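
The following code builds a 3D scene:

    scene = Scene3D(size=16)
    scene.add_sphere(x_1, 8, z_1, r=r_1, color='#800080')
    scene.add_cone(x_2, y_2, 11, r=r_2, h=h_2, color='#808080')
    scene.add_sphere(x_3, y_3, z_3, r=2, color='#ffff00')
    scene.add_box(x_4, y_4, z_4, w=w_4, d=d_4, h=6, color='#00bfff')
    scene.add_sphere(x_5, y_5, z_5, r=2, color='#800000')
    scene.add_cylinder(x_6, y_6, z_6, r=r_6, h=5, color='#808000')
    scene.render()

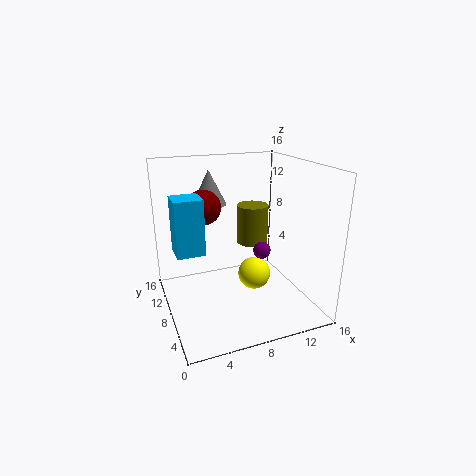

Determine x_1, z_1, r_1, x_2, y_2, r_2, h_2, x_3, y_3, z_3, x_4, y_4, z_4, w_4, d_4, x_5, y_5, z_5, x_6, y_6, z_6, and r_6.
x_1 = 11; z_1 = 6; r_1 = 1; x_2 = 6; y_2 = 12; r_2 = 2; h_2 = 4; x_3 = 11; y_3 = 10; z_3 = 2; x_4 = 1; y_4 = 7; z_4 = 7; w_4 = 3; d_4 = 3; x_5 = 5; y_5 = 11; z_5 = 11; x_6 = 12; y_6 = 13; z_6 = 5; r_6 = 2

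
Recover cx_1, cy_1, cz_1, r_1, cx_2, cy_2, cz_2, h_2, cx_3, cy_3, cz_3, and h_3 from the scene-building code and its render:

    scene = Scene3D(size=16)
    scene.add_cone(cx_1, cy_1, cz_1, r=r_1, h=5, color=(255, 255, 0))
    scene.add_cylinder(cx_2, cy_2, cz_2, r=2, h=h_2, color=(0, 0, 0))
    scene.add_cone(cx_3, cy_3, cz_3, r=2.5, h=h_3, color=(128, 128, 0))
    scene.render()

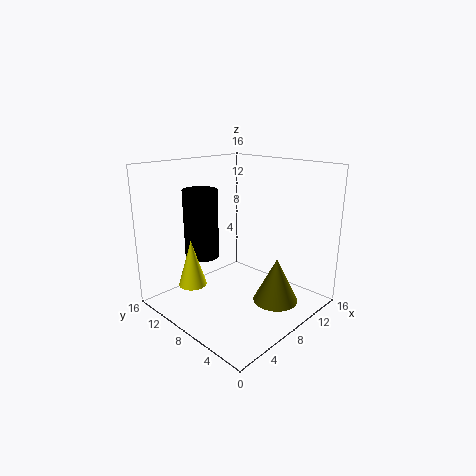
cx_1 = 3; cy_1 = 10; cz_1 = 3.5; r_1 = 1.5; cx_2 = 6.5; cy_2 = 12.5; cz_2 = 5; h_2 = 8; cx_3 = 10; cy_3 = 4; cz_3 = 1; h_3 = 5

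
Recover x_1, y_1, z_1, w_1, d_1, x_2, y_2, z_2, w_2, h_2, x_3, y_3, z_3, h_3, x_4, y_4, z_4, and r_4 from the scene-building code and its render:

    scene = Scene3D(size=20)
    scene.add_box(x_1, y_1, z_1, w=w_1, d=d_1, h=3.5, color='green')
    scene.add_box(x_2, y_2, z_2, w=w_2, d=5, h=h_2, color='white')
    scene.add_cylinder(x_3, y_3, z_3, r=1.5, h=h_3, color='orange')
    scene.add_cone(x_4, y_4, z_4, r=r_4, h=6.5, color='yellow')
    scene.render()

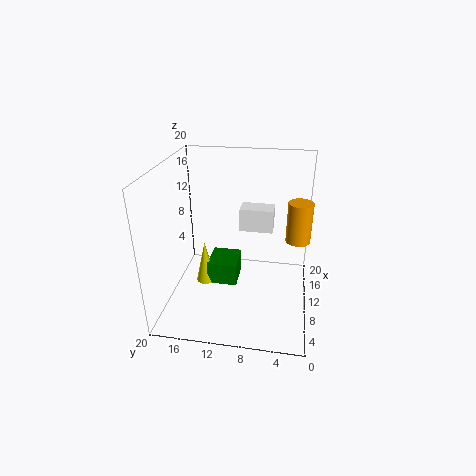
x_1 = 11
y_1 = 10.5
z_1 = 1
w_1 = 5
d_1 = 4.5
x_2 = 14
y_2 = 5.5
z_2 = 9
w_2 = 3
h_2 = 3.5
x_3 = 7
y_3 = 2
z_3 = 12
h_3 = 5
x_4 = 12
y_4 = 15.5
z_4 = 1
r_4 = 1.5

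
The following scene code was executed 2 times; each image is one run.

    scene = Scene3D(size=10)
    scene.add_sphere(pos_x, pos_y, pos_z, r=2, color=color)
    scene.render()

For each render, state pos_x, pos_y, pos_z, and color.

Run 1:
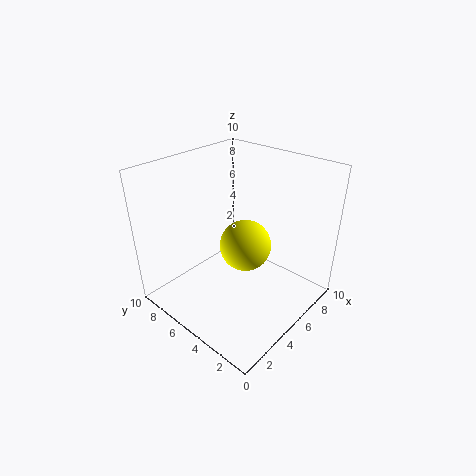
pos_x = 7; pos_y = 6; pos_z = 3; color = 'yellow'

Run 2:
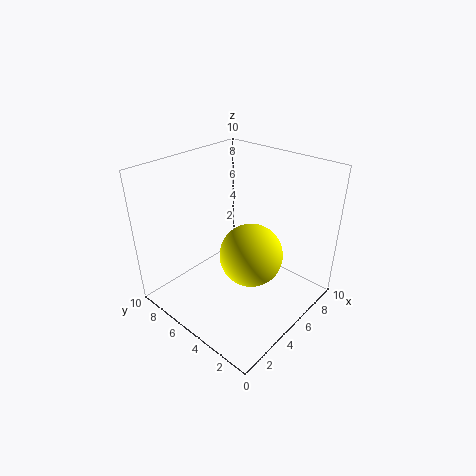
pos_x = 4; pos_y = 3; pos_z = 5; color = 'yellow'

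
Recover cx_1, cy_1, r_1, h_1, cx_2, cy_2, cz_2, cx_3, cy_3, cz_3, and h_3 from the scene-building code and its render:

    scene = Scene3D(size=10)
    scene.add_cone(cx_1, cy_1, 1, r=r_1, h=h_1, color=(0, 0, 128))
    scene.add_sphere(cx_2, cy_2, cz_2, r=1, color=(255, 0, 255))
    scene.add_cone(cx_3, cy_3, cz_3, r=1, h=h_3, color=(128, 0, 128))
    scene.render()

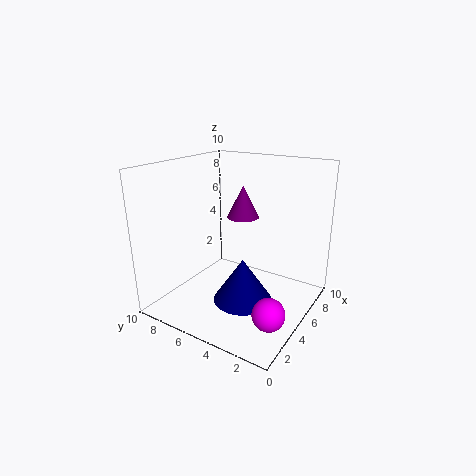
cx_1 = 4, cy_1 = 4, r_1 = 2, h_1 = 3, cx_2 = 2, cy_2 = 1, cz_2 = 2, cx_3 = 4, cy_3 = 4, cz_3 = 7, h_3 = 2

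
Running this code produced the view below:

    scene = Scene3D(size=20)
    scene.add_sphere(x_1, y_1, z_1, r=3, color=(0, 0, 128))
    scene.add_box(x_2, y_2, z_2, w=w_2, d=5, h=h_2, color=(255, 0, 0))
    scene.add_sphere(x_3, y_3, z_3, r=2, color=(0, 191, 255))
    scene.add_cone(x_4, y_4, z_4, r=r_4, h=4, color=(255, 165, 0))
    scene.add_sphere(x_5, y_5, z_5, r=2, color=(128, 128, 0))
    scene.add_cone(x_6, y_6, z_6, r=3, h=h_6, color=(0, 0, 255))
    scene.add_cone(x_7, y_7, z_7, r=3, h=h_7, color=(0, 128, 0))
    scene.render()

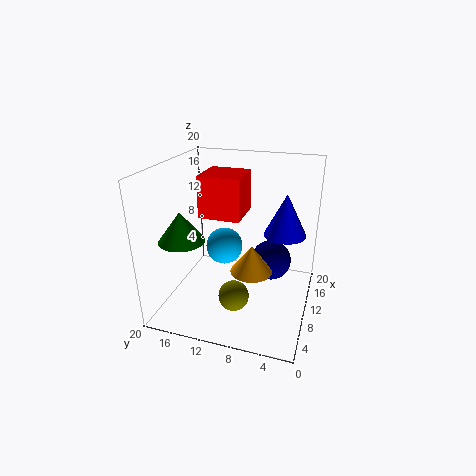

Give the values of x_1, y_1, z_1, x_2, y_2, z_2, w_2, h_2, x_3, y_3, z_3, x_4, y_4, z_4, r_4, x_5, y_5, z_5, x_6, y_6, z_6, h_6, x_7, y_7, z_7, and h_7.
x_1 = 14, y_1 = 6, z_1 = 5, x_2 = 4, y_2 = 8, z_2 = 15, w_2 = 5, h_2 = 5, x_3 = 2, y_3 = 9, z_3 = 13, x_4 = 10, y_4 = 8, z_4 = 5, r_4 = 3, x_5 = 5, y_5 = 9, z_5 = 4, x_6 = 13, y_6 = 4, z_6 = 10, h_6 = 6, x_7 = 5, y_7 = 16, z_7 = 11, h_7 = 4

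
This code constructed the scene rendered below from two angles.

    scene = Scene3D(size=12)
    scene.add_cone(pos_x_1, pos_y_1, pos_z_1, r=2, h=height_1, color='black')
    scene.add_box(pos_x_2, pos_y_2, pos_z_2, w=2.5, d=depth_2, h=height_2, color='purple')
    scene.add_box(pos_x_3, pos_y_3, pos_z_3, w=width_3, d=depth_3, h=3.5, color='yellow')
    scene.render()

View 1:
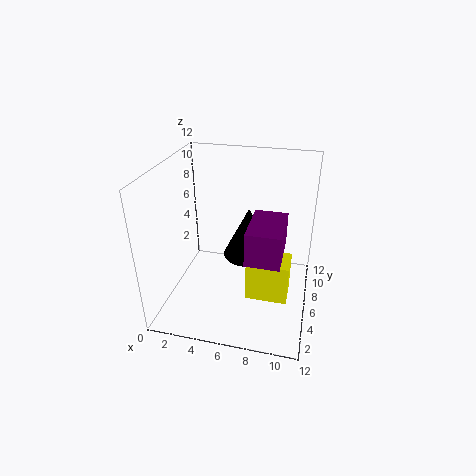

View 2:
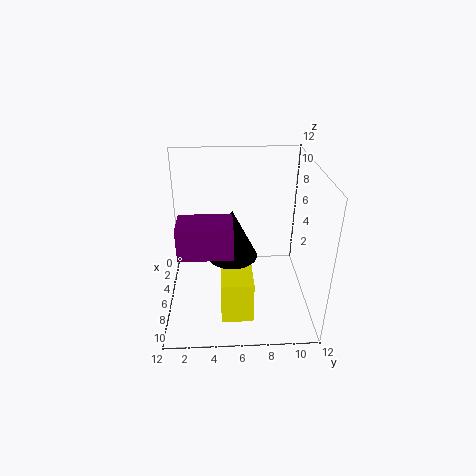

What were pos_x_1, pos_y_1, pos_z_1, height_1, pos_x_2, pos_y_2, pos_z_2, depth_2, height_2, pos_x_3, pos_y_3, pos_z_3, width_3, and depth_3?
pos_x_1 = 7; pos_y_1 = 5.5; pos_z_1 = 5; height_1 = 4; pos_x_2 = 7.5; pos_y_2 = 1.5; pos_z_2 = 6.5; depth_2 = 4; height_2 = 2.5; pos_x_3 = 7; pos_y_3 = 4.5; pos_z_3 = 1; width_3 = 3.5; depth_3 = 2.5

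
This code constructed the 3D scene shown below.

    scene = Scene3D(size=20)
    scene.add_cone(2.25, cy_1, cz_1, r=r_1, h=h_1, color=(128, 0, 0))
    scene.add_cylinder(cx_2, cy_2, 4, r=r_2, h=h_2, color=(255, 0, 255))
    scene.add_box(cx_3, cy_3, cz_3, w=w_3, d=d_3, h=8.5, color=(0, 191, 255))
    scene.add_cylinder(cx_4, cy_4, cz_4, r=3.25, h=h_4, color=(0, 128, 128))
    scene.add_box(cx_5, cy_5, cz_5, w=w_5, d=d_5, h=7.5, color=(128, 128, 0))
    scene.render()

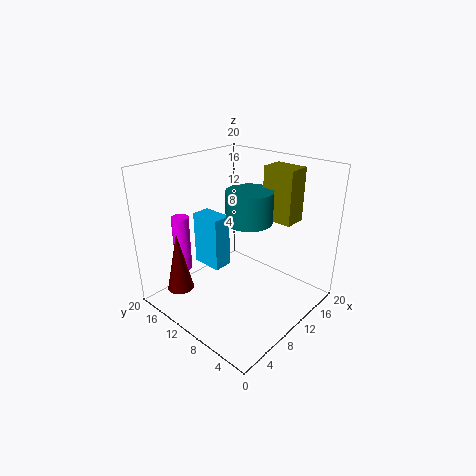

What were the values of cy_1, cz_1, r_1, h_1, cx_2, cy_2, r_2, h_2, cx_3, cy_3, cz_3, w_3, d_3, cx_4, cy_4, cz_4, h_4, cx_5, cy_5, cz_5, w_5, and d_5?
cy_1 = 13.5
cz_1 = 4.25
r_1 = 1.75
h_1 = 8
cx_2 = 6
cy_2 = 17.5
r_2 = 1.25
h_2 = 8.25
cx_3 = 10.5
cy_3 = 15
cz_3 = 2.25
w_3 = 3
d_3 = 5
cx_4 = 11.75
cy_4 = 9.5
cz_4 = 12
h_4 = 4.5
cx_5 = 14
cy_5 = 4.5
cz_5 = 12
w_5 = 3.25
d_5 = 4.5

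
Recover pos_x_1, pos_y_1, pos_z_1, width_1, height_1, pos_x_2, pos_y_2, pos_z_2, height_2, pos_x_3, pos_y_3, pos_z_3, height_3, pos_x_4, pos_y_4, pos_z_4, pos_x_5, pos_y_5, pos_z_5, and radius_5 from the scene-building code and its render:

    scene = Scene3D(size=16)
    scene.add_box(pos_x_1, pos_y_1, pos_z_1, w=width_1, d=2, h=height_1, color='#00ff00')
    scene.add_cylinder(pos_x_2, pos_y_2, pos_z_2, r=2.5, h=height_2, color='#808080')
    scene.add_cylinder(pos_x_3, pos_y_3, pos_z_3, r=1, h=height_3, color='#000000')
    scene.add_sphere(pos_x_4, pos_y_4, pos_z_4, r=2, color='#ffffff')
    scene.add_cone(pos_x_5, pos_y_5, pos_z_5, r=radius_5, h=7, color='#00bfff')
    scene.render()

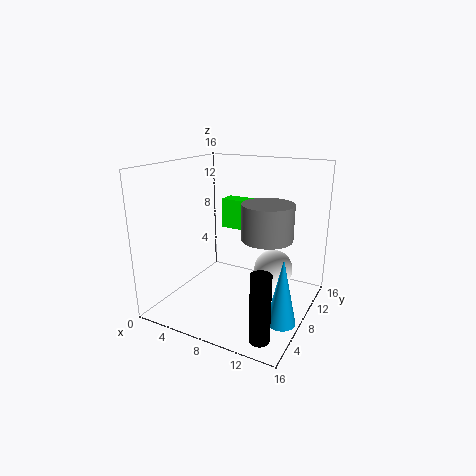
pos_x_1 = 4.5, pos_y_1 = 10.5, pos_z_1 = 8, width_1 = 5.5, height_1 = 3.5, pos_x_2 = 12.5, pos_y_2 = 5.5, pos_z_2 = 9.5, height_2 = 3.5, pos_x_3 = 13.5, pos_y_3 = 2, pos_z_3 = 0.5, height_3 = 7, pos_x_4 = 12.5, pos_y_4 = 7.5, pos_z_4 = 5.5, pos_x_5 = 14.5, pos_y_5 = 5, pos_z_5 = 1, radius_5 = 1.5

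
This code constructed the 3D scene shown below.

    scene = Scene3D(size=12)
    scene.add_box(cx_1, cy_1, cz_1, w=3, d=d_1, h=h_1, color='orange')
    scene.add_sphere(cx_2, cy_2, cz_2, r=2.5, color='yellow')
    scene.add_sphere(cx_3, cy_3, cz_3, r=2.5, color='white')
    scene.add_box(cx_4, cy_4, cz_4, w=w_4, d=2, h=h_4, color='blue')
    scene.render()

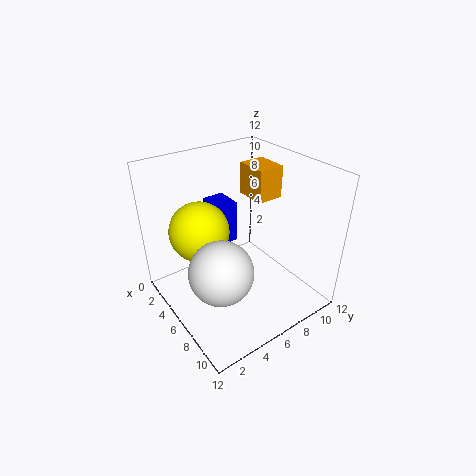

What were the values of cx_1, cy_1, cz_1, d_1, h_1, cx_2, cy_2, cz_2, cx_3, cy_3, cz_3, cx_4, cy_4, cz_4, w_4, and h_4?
cx_1 = 1.5
cy_1 = 9.5
cz_1 = 7.5
d_1 = 2.5
h_1 = 3
cx_2 = 4
cy_2 = 3.5
cz_2 = 6.5
cx_3 = 8
cy_3 = 3
cz_3 = 5
cx_4 = 0.5
cy_4 = 6
cz_4 = 3.5
w_4 = 2.5
h_4 = 4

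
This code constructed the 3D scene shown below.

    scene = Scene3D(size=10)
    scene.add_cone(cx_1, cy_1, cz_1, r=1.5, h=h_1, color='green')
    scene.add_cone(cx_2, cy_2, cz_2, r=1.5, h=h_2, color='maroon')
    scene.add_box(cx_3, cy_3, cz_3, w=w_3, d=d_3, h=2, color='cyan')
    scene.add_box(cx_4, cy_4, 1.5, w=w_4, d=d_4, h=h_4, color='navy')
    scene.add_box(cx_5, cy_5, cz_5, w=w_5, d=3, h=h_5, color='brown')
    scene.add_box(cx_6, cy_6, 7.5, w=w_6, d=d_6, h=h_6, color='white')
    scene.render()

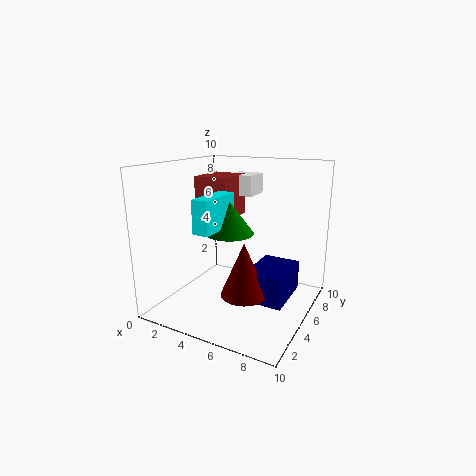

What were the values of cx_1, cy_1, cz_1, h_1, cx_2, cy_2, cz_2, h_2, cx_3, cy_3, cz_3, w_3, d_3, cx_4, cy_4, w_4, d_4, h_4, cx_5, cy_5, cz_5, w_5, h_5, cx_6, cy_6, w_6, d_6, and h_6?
cx_1 = 5.5, cy_1 = 3, cz_1 = 6, h_1 = 2, cx_2 = 6.5, cy_2 = 3, cz_2 = 2, h_2 = 3.5, cx_3 = 4.5, cy_3 = 0.5, cz_3 = 6.5, w_3 = 1, d_3 = 3, cx_4 = 6.5, cy_4 = 3, w_4 = 2.5, d_4 = 3.5, h_4 = 2, cx_5 = 1.5, cy_5 = 5, cz_5 = 6, w_5 = 2.5, h_5 = 3, cx_6 = 3, cy_6 = 7, w_6 = 2, d_6 = 2, h_6 = 1.5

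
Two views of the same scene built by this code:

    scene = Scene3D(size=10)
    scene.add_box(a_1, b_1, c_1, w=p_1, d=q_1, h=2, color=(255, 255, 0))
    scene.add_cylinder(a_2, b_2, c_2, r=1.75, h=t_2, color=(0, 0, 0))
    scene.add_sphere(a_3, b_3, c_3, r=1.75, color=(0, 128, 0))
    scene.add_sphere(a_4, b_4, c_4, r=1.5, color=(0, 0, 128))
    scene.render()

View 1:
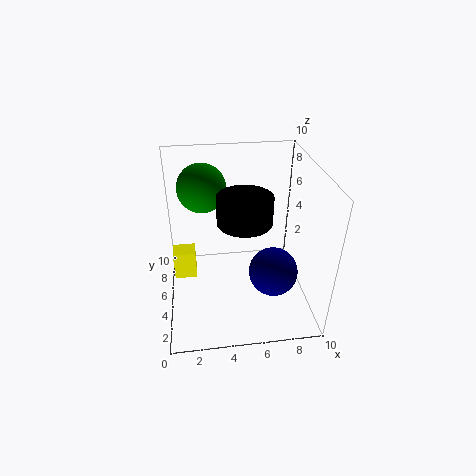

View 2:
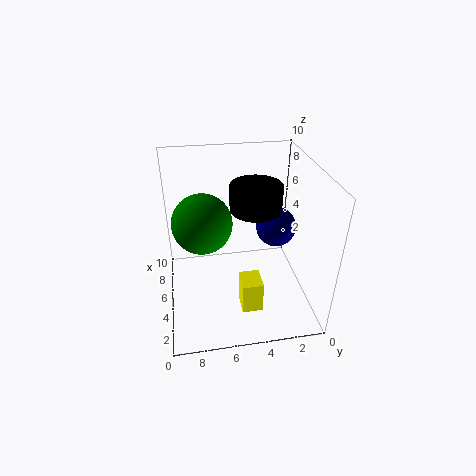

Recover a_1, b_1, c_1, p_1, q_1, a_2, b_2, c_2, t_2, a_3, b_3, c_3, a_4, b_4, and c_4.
a_1 = 0.5, b_1 = 4.25, c_1 = 2.5, p_1 = 1.5, q_1 = 1.25, a_2 = 5.25, b_2 = 3.75, c_2 = 7, t_2 = 1.75, a_3 = 2.75, b_3 = 7.5, c_3 = 7.75, a_4 = 6.75, b_4 = 1.75, c_4 = 4.5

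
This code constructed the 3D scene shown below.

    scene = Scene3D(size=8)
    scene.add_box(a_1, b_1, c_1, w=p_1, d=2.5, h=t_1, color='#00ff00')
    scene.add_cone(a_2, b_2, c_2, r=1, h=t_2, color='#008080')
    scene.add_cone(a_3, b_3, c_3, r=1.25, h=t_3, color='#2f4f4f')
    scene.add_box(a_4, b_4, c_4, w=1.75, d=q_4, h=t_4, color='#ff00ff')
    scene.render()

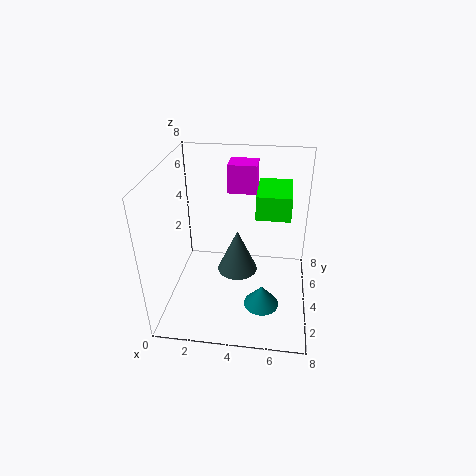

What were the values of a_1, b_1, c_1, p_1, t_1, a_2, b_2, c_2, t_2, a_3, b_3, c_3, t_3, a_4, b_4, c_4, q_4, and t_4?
a_1 = 5, b_1 = 3, c_1 = 5.75, p_1 = 1.75, t_1 = 1.25, a_2 = 5.5, b_2 = 3, c_2 = 0.25, t_2 = 1.25, a_3 = 3.75, b_3 = 5.5, c_3 = 0.75, t_3 = 2.75, a_4 = 3, b_4 = 6.5, c_4 = 5.5, q_4 = 1.5, t_4 = 1.75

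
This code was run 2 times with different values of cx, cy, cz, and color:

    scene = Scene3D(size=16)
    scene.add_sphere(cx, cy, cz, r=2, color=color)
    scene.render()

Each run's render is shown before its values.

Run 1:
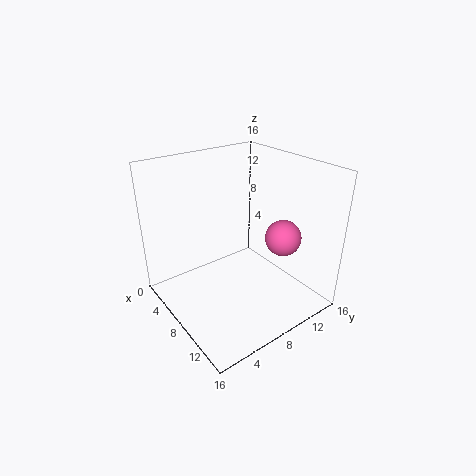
cx = 11, cy = 12, cz = 8, color = 'hotpink'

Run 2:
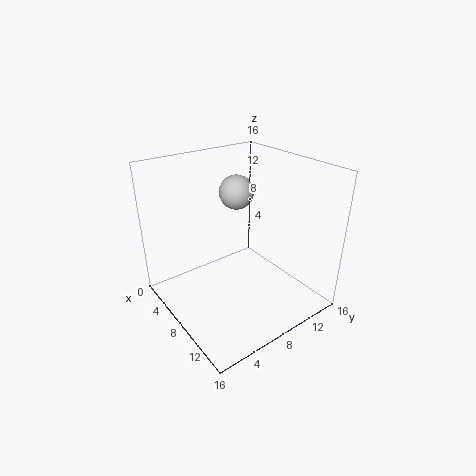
cx = 5, cy = 10, cz = 12, color = 'lightgray'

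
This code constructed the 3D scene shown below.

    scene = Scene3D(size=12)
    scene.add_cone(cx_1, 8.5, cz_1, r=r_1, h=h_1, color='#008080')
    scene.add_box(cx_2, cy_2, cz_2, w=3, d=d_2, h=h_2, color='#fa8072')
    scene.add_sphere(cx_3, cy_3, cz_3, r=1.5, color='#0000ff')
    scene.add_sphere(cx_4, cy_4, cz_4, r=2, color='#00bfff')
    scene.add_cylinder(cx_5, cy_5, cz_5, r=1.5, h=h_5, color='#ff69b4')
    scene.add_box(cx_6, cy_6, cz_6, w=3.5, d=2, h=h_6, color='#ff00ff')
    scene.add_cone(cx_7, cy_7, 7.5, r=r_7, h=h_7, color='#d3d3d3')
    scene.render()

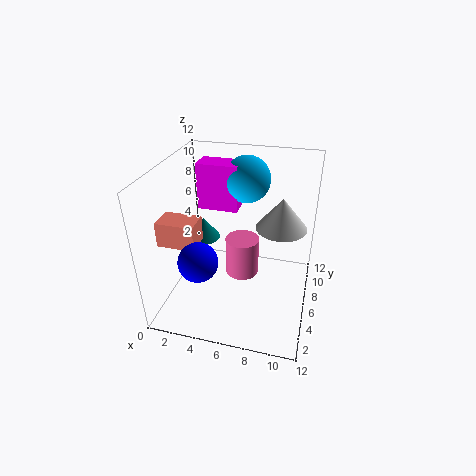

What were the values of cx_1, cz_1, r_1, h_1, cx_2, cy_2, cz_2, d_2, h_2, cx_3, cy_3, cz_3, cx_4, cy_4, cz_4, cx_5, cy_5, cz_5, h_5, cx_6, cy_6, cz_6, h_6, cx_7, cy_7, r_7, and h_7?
cx_1 = 2, cz_1 = 4, r_1 = 1.5, h_1 = 2, cx_2 = 0.5, cy_2 = 2.5, cz_2 = 6.5, d_2 = 2, h_2 = 2, cx_3 = 4, cy_3 = 2, cz_3 = 6, cx_4 = 6, cy_4 = 9, cz_4 = 10, cx_5 = 6, cy_5 = 7.5, cz_5 = 1.5, h_5 = 3.5, cx_6 = 2, cy_6 = 7.5, cz_6 = 7.5, h_6 = 4, cx_7 = 9.5, cy_7 = 6, r_7 = 2, h_7 = 2.5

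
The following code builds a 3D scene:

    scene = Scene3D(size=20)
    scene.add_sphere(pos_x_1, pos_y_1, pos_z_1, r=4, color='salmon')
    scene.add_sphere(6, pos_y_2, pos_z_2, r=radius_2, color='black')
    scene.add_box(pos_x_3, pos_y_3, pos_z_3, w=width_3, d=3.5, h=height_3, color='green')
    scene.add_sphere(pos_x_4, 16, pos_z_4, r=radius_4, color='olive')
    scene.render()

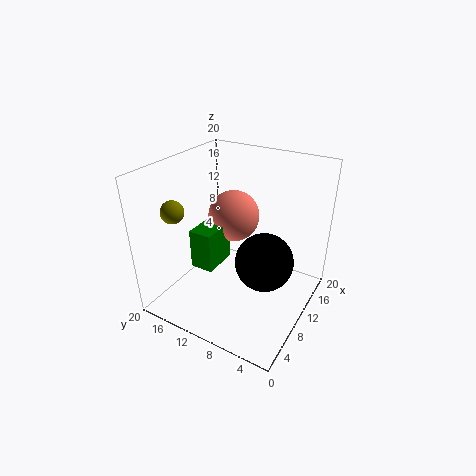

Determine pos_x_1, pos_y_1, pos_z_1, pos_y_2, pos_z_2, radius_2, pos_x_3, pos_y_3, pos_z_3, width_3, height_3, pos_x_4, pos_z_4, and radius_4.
pos_x_1 = 15.5, pos_y_1 = 14, pos_z_1 = 10, pos_y_2 = 4, pos_z_2 = 10.5, radius_2 = 3.5, pos_x_3 = 8, pos_y_3 = 13.5, pos_z_3 = 4, width_3 = 5.5, height_3 = 6, pos_x_4 = 4, pos_z_4 = 15, radius_4 = 1.5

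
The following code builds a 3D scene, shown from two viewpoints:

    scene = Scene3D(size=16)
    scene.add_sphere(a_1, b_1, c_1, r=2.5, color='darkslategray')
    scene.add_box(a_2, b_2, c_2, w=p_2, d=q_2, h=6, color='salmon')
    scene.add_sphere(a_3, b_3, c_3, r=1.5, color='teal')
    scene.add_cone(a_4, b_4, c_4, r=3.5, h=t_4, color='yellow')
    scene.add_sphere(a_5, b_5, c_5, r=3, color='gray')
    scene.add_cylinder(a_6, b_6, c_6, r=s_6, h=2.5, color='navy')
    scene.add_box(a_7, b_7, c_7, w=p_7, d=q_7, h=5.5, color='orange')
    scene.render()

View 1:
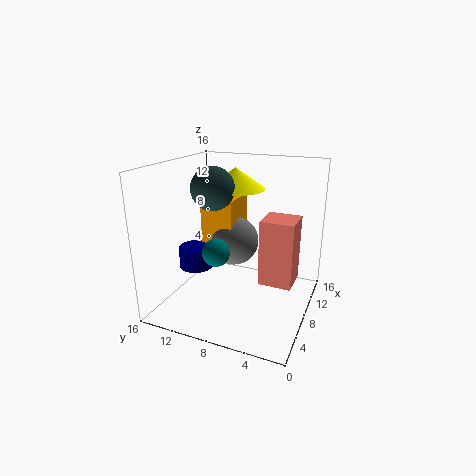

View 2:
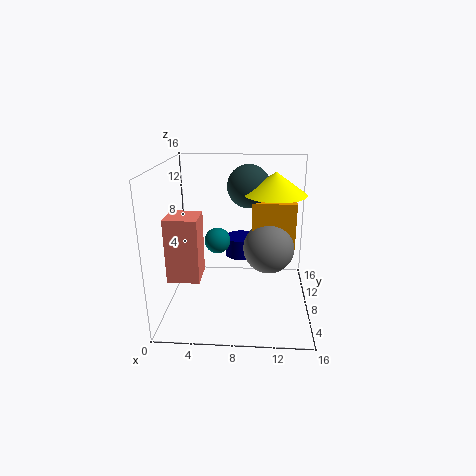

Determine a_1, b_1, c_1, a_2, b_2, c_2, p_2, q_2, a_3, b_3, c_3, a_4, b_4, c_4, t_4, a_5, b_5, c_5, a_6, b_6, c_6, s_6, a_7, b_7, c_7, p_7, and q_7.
a_1 = 9, b_1 = 11.5, c_1 = 13, a_2 = 2, b_2 = 0.5, c_2 = 6.5, p_2 = 3, q_2 = 3, a_3 = 5.5, b_3 = 9.5, c_3 = 7, a_4 = 12, b_4 = 10, c_4 = 12.5, t_4 = 2.5, a_5 = 11.5, b_5 = 10, c_5 = 6, a_6 = 8, b_6 = 13.5, c_6 = 3.5, s_6 = 2, a_7 = 9.5, b_7 = 9.5, c_7 = 6, p_7 = 5, q_7 = 4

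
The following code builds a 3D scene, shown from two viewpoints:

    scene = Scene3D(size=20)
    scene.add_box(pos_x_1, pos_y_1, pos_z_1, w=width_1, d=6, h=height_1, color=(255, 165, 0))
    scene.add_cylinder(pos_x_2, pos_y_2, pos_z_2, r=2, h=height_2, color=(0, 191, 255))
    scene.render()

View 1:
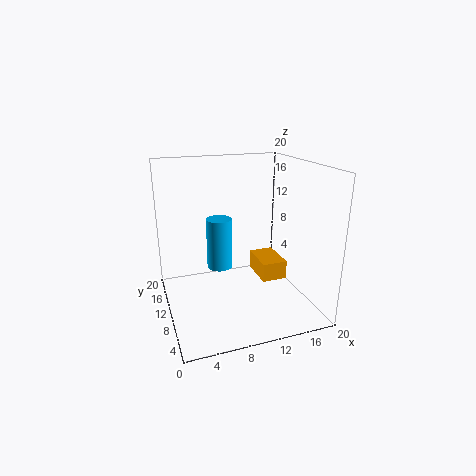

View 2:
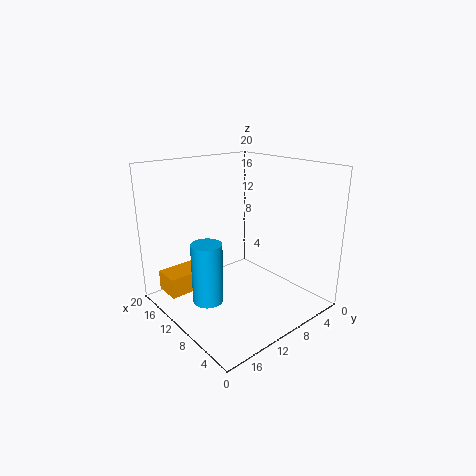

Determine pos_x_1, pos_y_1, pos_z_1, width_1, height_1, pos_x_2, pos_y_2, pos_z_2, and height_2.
pos_x_1 = 15, pos_y_1 = 12, pos_z_1 = 1, width_1 = 4, height_1 = 3, pos_x_2 = 9, pos_y_2 = 16, pos_z_2 = 3, height_2 = 8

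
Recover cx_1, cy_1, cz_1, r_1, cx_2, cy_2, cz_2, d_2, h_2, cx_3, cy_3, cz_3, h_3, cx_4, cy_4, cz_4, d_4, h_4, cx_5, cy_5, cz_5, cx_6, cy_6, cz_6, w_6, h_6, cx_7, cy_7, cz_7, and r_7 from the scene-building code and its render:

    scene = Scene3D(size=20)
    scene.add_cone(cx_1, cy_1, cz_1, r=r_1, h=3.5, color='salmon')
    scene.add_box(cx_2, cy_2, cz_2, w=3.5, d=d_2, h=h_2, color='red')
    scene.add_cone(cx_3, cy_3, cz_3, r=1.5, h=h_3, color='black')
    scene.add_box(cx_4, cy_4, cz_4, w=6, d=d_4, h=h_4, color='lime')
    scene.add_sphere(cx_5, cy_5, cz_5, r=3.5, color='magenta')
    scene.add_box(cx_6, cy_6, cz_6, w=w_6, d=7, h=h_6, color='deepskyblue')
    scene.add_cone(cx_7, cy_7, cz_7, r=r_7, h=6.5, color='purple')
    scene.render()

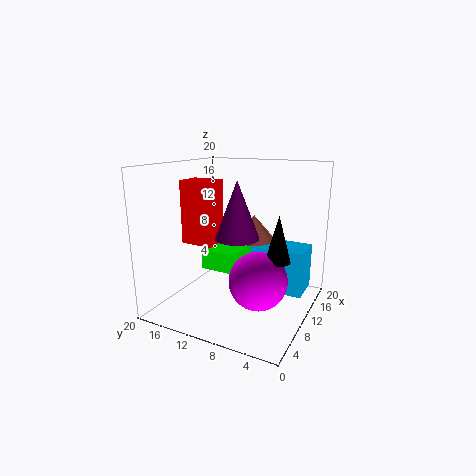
cx_1 = 12, cy_1 = 8.5, cz_1 = 9.5, r_1 = 3, cx_2 = 6, cy_2 = 12, cz_2 = 9.5, d_2 = 4.5, h_2 = 8.5, cx_3 = 5.5, cy_3 = 2.5, cz_3 = 9.5, h_3 = 5.5, cx_4 = 10.5, cy_4 = 11, cz_4 = 4, d_4 = 5.5, h_4 = 3, cx_5 = 4.5, cy_5 = 4.5, cz_5 = 7, cx_6 = 9, cy_6 = 0.5, cz_6 = 3.5, w_6 = 4.5, h_6 = 6, cx_7 = 3, cy_7 = 6.5, cz_7 = 12.5, r_7 = 2.5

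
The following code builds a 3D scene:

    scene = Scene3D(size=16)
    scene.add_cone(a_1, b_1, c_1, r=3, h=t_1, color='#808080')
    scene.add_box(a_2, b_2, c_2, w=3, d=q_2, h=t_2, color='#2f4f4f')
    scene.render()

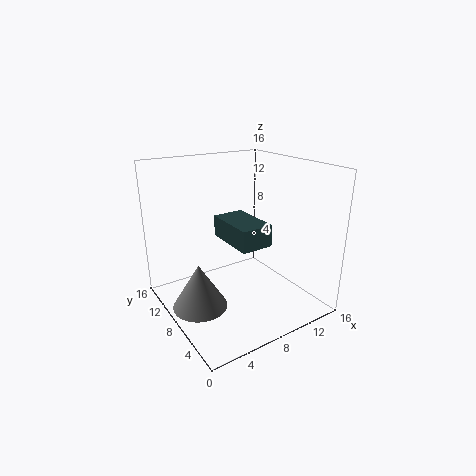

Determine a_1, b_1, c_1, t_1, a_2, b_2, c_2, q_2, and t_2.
a_1 = 3; b_1 = 8; c_1 = 1; t_1 = 5; a_2 = 4; b_2 = 1; c_2 = 10; q_2 = 5; t_2 = 2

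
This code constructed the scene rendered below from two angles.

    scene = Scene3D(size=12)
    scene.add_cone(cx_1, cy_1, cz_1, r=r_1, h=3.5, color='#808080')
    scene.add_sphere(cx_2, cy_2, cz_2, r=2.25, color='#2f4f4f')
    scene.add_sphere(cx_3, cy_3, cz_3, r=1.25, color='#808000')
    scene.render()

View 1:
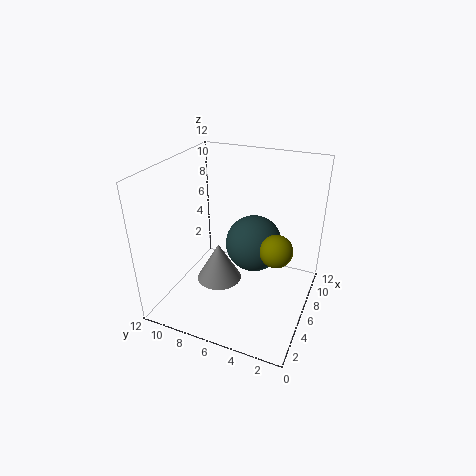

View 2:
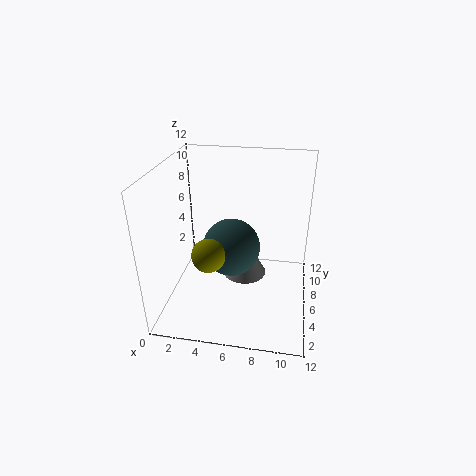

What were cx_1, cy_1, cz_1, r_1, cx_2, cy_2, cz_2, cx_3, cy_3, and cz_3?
cx_1 = 6.25; cy_1 = 8; cz_1 = 1.25; r_1 = 2; cx_2 = 5.75; cy_2 = 4.5; cz_2 = 6; cx_3 = 4.5; cy_3 = 2.25; cz_3 = 6.5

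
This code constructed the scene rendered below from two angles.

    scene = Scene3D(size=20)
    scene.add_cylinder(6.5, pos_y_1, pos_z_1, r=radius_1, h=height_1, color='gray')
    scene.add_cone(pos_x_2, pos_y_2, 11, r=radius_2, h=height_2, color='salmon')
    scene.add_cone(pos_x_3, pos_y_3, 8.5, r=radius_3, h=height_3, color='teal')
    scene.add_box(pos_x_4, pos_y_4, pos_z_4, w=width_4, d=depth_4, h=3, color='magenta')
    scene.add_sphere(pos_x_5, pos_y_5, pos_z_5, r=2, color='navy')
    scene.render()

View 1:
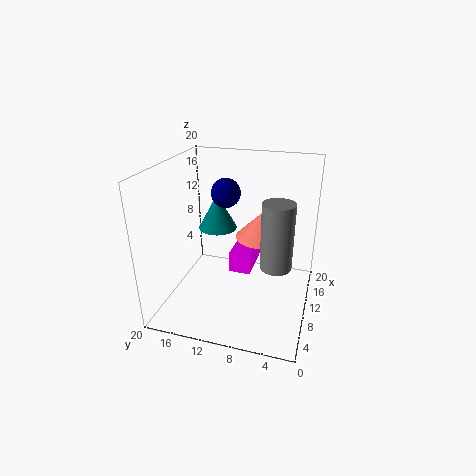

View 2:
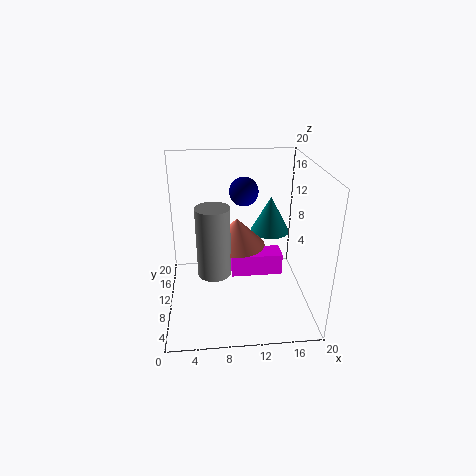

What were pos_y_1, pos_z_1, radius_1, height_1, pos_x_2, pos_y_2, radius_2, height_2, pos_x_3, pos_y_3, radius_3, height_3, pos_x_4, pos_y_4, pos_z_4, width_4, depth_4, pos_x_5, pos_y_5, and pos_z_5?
pos_y_1 = 4
pos_z_1 = 8.5
radius_1 = 2
height_1 = 8.5
pos_x_2 = 9.5
pos_y_2 = 6.5
radius_2 = 3.5
height_2 = 3.5
pos_x_3 = 15.5
pos_y_3 = 15
radius_3 = 3
height_3 = 5.5
pos_x_4 = 9
pos_y_4 = 8
pos_z_4 = 5
width_4 = 7
depth_4 = 3
pos_x_5 = 11
pos_y_5 = 12
pos_z_5 = 16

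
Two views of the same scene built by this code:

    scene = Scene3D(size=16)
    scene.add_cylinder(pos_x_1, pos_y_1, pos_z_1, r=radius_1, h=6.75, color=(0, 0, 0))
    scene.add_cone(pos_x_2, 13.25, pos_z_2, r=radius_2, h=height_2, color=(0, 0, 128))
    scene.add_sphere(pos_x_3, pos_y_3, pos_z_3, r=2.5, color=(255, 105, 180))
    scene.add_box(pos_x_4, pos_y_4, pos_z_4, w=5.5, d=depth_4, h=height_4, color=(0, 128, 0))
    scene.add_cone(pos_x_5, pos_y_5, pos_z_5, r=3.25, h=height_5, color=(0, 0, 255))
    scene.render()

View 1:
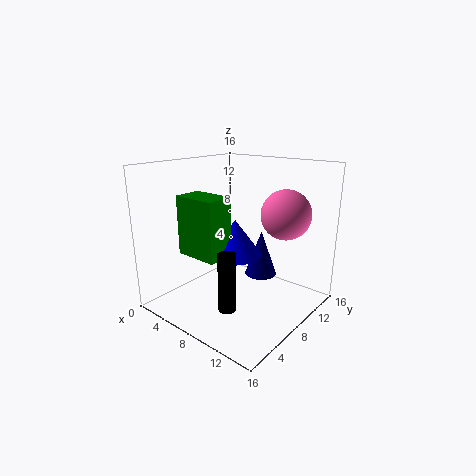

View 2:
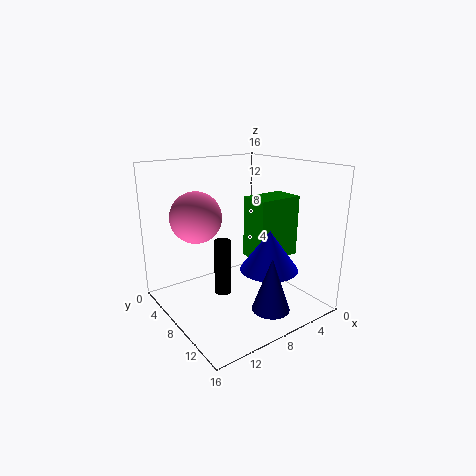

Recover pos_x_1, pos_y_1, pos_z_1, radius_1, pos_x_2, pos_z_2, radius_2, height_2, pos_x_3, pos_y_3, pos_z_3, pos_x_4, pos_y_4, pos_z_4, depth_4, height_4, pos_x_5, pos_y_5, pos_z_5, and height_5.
pos_x_1 = 8.5, pos_y_1 = 5.5, pos_z_1 = 0.25, radius_1 = 1, pos_x_2 = 7.5, pos_z_2 = 1.5, radius_2 = 2, height_2 = 5.75, pos_x_3 = 13.5, pos_y_3 = 8.75, pos_z_3 = 11.5, pos_x_4 = 0.25, pos_y_4 = 6, pos_z_4 = 4.75, depth_4 = 3.5, height_4 = 7.25, pos_x_5 = 5.5, pos_y_5 = 10.5, pos_z_5 = 4.5, height_5 = 4.5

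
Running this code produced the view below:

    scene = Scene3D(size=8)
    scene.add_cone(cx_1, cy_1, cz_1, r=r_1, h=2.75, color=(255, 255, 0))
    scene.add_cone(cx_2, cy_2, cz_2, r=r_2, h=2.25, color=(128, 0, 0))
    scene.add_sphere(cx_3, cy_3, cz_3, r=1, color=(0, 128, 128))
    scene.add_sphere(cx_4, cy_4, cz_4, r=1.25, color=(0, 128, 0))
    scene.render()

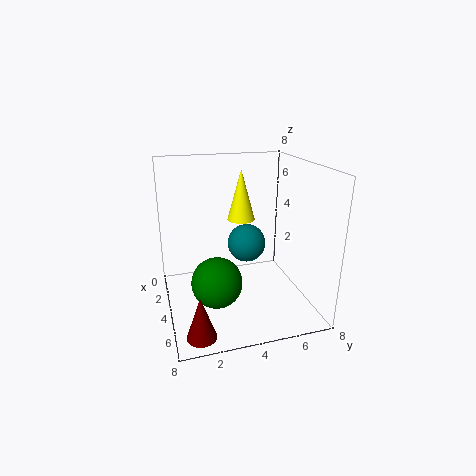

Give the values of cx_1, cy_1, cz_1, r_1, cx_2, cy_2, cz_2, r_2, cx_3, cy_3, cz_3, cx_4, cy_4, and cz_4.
cx_1 = 3.75
cy_1 = 4.25
cz_1 = 5
r_1 = 0.75
cx_2 = 7
cy_2 = 1.25
cz_2 = 0.25
r_2 = 0.75
cx_3 = 4.75
cy_3 = 4.25
cz_3 = 4
cx_4 = 6.25
cy_4 = 2.25
cz_4 = 2.75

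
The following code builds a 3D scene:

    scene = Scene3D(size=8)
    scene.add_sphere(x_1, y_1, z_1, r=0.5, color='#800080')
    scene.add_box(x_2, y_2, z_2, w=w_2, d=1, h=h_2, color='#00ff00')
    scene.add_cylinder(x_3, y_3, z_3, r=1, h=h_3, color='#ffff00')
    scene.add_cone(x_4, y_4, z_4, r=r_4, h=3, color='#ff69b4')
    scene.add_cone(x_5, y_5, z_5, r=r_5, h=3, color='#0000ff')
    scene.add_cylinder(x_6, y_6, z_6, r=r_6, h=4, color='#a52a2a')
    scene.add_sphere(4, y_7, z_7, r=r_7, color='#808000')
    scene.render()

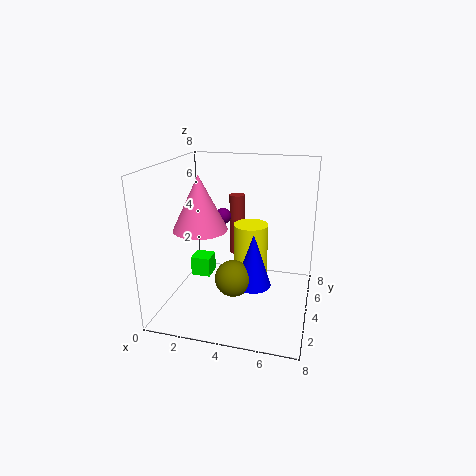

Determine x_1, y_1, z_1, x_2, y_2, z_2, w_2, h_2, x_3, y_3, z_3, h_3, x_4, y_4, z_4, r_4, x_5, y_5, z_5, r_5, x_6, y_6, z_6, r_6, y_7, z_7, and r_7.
x_1 = 2.5
y_1 = 6
z_1 = 4.5
x_2 = 2
y_2 = 2
z_2 = 2.5
w_2 = 1
h_2 = 1
x_3 = 4.5
y_3 = 5
z_3 = 0.5
h_3 = 4
x_4 = 2
y_4 = 3.5
z_4 = 4.5
r_4 = 1.5
x_5 = 5
y_5 = 3.5
z_5 = 1.5
r_5 = 1
x_6 = 3
y_6 = 7.5
z_6 = 1.5
r_6 = 0.5
y_7 = 3
z_7 = 2
r_7 = 1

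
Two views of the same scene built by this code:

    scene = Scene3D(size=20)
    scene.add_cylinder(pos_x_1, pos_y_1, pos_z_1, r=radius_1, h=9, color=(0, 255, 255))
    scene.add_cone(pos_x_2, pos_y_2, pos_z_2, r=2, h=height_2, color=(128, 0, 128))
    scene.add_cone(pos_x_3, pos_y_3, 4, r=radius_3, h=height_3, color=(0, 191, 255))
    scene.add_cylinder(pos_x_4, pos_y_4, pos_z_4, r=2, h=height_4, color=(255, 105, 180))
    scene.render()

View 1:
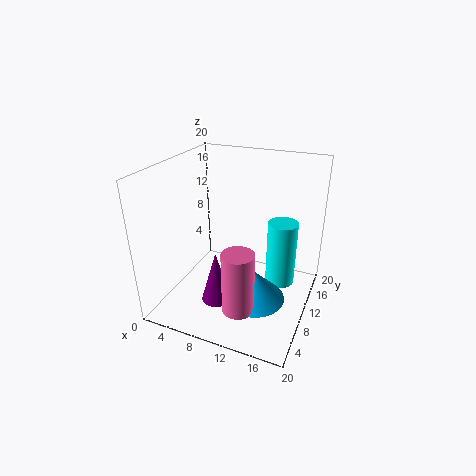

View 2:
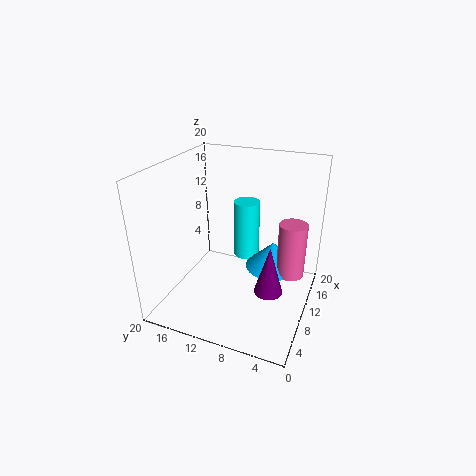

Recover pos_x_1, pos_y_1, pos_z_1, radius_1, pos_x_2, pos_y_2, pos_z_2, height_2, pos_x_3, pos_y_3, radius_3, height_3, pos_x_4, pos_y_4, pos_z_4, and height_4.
pos_x_1 = 16
pos_y_1 = 11
pos_z_1 = 4
radius_1 = 2
pos_x_2 = 9
pos_y_2 = 5
pos_z_2 = 3
height_2 = 7
pos_x_3 = 14
pos_y_3 = 6
radius_3 = 4
height_3 = 4
pos_x_4 = 13
pos_y_4 = 3
pos_z_4 = 4
height_4 = 8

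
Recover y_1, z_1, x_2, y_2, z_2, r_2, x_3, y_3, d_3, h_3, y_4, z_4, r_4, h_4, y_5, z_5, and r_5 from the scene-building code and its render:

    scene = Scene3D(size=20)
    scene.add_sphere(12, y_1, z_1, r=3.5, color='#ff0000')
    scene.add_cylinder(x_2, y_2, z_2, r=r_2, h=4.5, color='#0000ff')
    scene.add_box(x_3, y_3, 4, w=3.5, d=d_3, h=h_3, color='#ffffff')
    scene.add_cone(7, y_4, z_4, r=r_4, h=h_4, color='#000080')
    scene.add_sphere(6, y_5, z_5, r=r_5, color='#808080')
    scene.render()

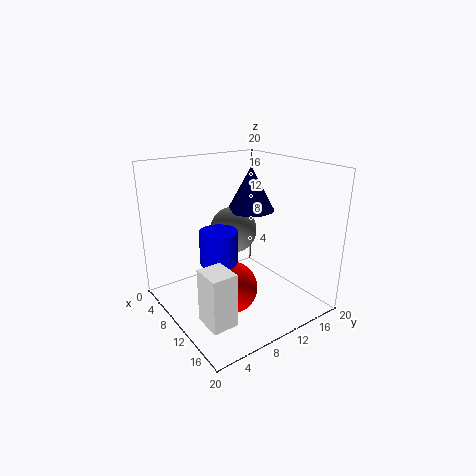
y_1 = 7.5, z_1 = 4, x_2 = 10.5, y_2 = 6.5, z_2 = 7.5, r_2 = 2.5, x_3 = 15.5, y_3 = 0.5, d_3 = 3, h_3 = 6.5, y_4 = 14.5, z_4 = 12.5, r_4 = 3.5, h_4 = 6.5, y_5 = 12, z_5 = 9.5, r_5 = 3.5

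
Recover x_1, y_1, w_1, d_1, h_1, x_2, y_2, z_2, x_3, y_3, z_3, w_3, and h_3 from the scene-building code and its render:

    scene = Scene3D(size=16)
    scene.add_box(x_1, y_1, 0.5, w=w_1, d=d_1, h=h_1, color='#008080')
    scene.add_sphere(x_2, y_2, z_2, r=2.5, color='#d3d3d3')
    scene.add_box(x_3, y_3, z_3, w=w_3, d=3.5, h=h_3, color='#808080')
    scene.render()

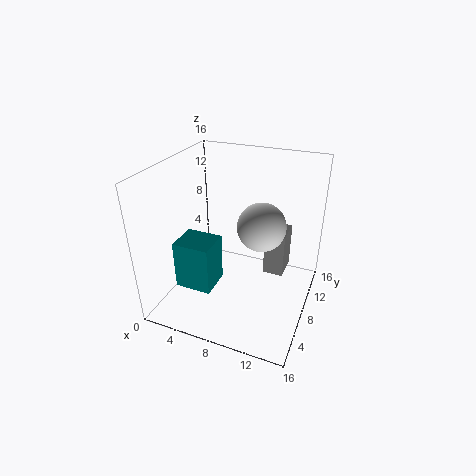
x_1 = 0.5, y_1 = 6, w_1 = 4.5, d_1 = 4, h_1 = 6, x_2 = 11, y_2 = 7, z_2 = 10.5, x_3 = 10, y_3 = 11.5, z_3 = 1.5, w_3 = 2.5, h_3 = 5.5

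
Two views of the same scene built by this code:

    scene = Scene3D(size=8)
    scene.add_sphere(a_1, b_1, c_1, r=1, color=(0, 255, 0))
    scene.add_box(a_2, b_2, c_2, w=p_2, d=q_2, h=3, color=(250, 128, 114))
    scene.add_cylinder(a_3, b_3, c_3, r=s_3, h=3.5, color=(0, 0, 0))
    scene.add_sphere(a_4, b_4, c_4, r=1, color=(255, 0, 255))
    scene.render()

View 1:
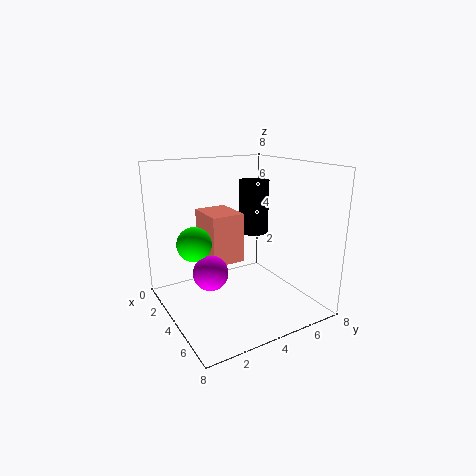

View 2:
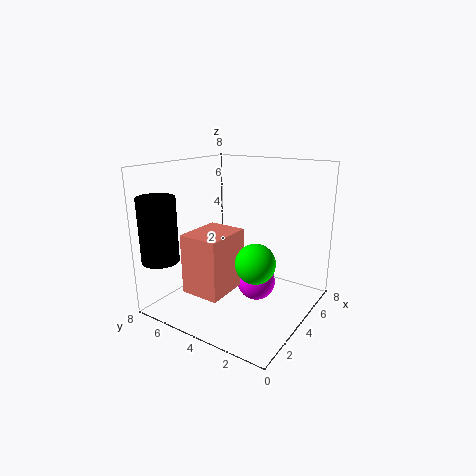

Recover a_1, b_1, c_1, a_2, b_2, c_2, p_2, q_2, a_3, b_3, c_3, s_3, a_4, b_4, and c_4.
a_1 = 2.5, b_1 = 2, c_1 = 3.5, a_2 = 0.5, b_2 = 3, c_2 = 2, p_2 = 2.5, q_2 = 2, a_3 = 1, b_3 = 7, c_3 = 3, s_3 = 1, a_4 = 3.5, b_4 = 2.5, c_4 = 2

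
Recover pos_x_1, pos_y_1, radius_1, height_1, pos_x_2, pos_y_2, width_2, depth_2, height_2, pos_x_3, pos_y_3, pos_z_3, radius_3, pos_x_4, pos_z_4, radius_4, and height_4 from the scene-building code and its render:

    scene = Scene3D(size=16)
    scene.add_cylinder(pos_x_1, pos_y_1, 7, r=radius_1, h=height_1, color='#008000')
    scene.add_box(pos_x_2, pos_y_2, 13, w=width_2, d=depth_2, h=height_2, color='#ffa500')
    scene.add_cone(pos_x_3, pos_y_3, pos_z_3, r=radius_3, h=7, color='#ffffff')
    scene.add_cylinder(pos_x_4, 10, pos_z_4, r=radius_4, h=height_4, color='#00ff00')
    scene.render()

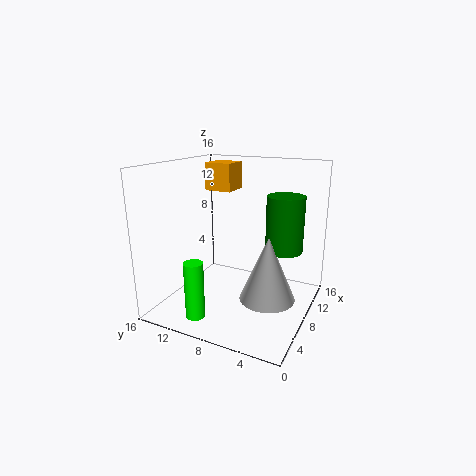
pos_x_1 = 9
pos_y_1 = 3
radius_1 = 2
height_1 = 6
pos_x_2 = 8
pos_y_2 = 9
width_2 = 3
depth_2 = 3
height_2 = 3
pos_x_3 = 7
pos_y_3 = 4
pos_z_3 = 2
radius_3 = 3
pos_x_4 = 2
pos_z_4 = 1
radius_4 = 1
height_4 = 6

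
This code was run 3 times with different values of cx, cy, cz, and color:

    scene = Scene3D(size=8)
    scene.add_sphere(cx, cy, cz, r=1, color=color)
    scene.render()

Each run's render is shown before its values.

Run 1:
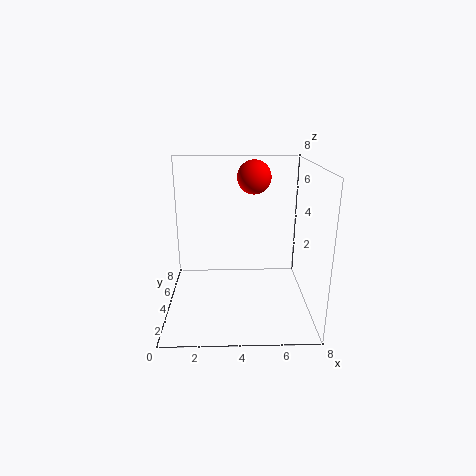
cx = 5; cy = 6; cz = 7; color = 'red'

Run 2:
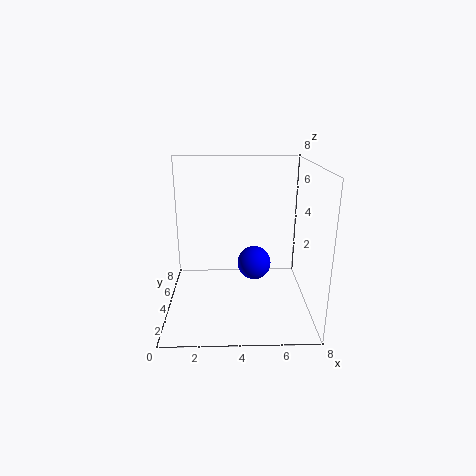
cx = 5; cy = 5; cz = 2; color = 'blue'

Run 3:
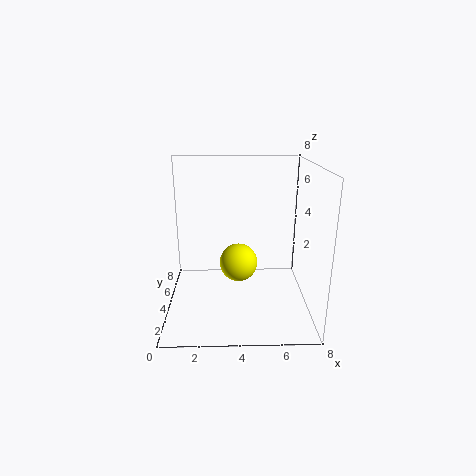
cx = 4; cy = 3; cz = 3; color = 'yellow'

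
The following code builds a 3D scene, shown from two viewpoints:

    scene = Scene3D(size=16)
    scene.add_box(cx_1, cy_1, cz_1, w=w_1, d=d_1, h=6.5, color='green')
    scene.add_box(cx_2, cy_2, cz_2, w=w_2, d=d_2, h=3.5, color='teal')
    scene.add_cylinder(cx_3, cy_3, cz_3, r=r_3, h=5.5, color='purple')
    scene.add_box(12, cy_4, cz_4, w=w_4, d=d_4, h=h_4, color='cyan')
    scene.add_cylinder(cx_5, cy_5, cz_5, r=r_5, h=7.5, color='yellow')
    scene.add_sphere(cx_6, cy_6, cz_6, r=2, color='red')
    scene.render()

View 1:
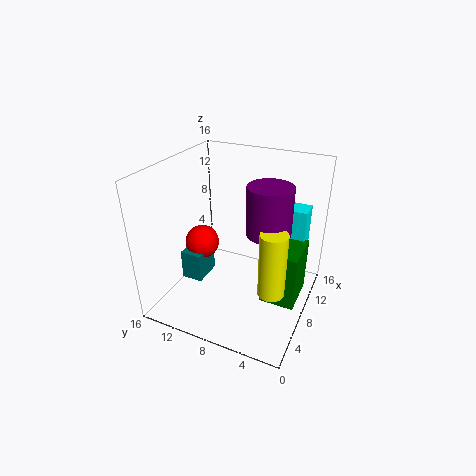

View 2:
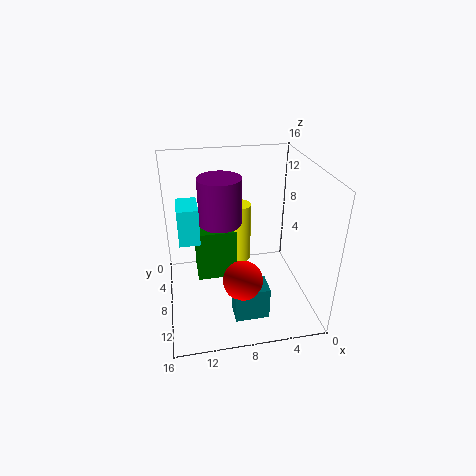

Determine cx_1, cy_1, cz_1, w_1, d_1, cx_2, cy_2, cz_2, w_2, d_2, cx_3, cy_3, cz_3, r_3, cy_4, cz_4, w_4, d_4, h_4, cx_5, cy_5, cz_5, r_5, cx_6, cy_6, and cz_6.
cx_1 = 7.5
cy_1 = 1
cz_1 = 0.5
w_1 = 5
d_1 = 4
cx_2 = 6
cy_2 = 12
cz_2 = 2
w_2 = 3.5
d_2 = 2.5
cx_3 = 9.5
cy_3 = 5
cz_3 = 8.5
r_3 = 2.5
cy_4 = 1.5
cz_4 = 6
w_4 = 2.5
d_4 = 4
h_4 = 4.5
cx_5 = 7
cy_5 = 3.5
cz_5 = 2.5
r_5 = 1.5
cx_6 = 8.5
cy_6 = 13
cz_6 = 6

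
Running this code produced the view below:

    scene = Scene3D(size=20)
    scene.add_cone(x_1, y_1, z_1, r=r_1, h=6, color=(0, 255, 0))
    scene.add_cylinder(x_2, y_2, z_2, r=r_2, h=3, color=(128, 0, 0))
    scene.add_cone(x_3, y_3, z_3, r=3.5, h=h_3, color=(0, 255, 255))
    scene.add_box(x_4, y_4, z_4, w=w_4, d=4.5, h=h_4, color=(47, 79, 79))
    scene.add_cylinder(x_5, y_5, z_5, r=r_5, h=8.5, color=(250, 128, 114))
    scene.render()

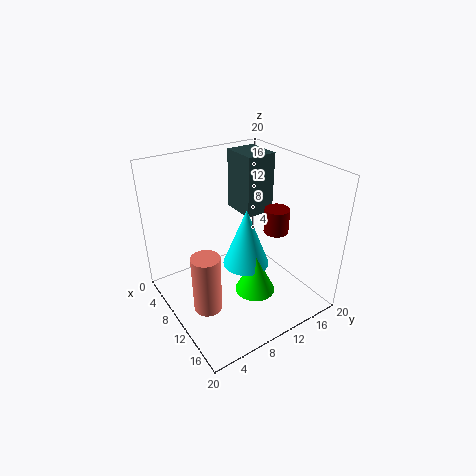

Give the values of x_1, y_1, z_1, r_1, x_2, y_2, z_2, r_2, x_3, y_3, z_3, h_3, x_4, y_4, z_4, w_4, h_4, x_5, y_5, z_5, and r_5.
x_1 = 11, y_1 = 12.5, z_1 = 0.5, r_1 = 3, x_2 = 16, y_2 = 11.5, z_2 = 13.5, r_2 = 1.5, x_3 = 8.5, y_3 = 12.5, z_3 = 4, h_3 = 9, x_4 = 2, y_4 = 13.5, z_4 = 11, w_4 = 5.5, h_4 = 9, x_5 = 10.5, y_5 = 4.5, z_5 = 0.5, r_5 = 2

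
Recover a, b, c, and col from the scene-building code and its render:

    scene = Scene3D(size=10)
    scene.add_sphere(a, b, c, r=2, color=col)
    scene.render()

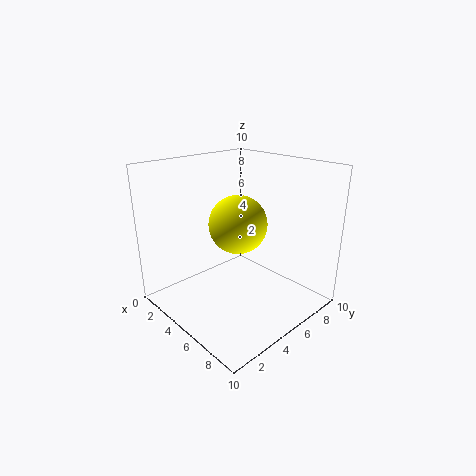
a = 5, b = 5, c = 6, col = 'yellow'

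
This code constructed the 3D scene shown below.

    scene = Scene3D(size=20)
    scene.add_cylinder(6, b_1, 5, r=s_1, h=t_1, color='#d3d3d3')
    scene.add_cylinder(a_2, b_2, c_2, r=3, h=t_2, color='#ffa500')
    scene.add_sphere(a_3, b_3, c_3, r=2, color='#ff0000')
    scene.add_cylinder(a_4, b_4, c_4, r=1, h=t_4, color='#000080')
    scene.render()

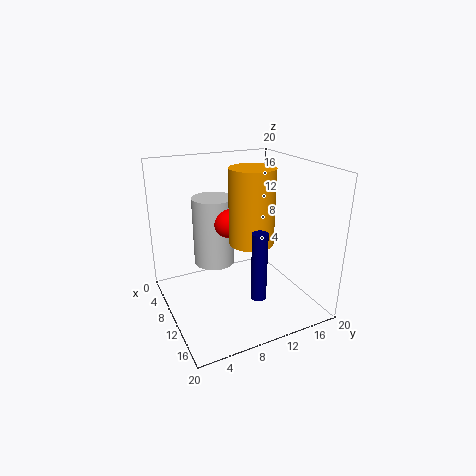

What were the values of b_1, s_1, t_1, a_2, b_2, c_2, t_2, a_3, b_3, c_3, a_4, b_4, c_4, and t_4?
b_1 = 8, s_1 = 3, t_1 = 10, a_2 = 12, b_2 = 11, c_2 = 10, t_2 = 10, a_3 = 9, b_3 = 9, c_3 = 12, a_4 = 16, b_4 = 10, c_4 = 4, t_4 = 9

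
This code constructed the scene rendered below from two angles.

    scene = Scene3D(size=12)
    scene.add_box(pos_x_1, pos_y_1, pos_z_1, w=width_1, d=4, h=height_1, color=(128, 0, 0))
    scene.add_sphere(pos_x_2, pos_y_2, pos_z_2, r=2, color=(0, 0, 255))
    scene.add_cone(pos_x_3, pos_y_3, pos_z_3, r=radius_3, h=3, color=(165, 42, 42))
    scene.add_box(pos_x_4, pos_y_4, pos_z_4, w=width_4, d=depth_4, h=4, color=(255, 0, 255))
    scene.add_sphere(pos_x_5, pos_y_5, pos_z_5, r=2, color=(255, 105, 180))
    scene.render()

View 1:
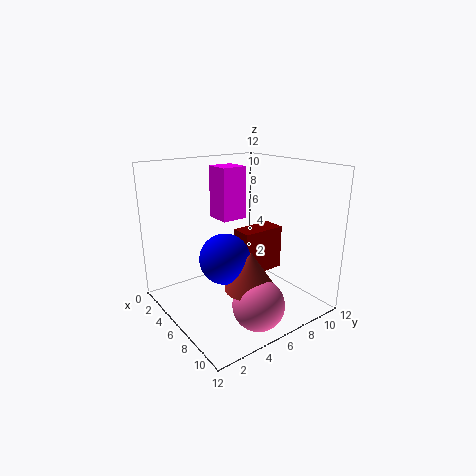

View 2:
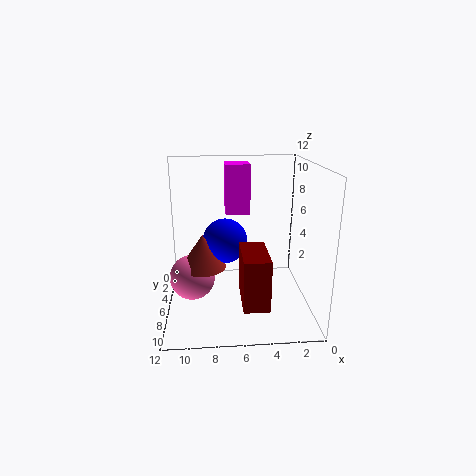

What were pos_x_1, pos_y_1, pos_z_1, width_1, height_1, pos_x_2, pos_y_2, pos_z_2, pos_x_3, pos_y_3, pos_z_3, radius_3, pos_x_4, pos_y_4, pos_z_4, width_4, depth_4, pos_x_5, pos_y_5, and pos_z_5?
pos_x_1 = 4, pos_y_1 = 7, pos_z_1 = 2, width_1 = 2, height_1 = 4, pos_x_2 = 7, pos_y_2 = 4, pos_z_2 = 5, pos_x_3 = 9, pos_y_3 = 5, pos_z_3 = 3, radius_3 = 2, pos_x_4 = 5, pos_y_4 = 4, pos_z_4 = 8, width_4 = 2, depth_4 = 2, pos_x_5 = 10, pos_y_5 = 5, pos_z_5 = 2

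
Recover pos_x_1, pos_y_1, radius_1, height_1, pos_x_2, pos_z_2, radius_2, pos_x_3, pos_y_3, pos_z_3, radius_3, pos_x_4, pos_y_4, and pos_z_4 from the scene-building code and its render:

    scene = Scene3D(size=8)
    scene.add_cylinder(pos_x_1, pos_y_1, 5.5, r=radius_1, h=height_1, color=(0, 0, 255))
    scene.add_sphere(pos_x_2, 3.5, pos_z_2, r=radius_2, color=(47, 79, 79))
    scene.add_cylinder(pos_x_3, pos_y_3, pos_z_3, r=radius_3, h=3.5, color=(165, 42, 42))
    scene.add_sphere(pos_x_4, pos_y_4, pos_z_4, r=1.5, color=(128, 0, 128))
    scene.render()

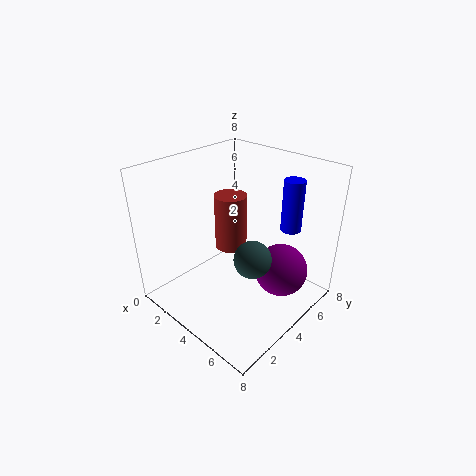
pos_x_1 = 7, pos_y_1 = 4.5, radius_1 = 0.5, height_1 = 2.5, pos_x_2 = 5.5, pos_z_2 = 3.5, radius_2 = 1, pos_x_3 = 2, pos_y_3 = 5.5, pos_z_3 = 2, radius_3 = 1, pos_x_4 = 6, pos_y_4 = 5.5, pos_z_4 = 2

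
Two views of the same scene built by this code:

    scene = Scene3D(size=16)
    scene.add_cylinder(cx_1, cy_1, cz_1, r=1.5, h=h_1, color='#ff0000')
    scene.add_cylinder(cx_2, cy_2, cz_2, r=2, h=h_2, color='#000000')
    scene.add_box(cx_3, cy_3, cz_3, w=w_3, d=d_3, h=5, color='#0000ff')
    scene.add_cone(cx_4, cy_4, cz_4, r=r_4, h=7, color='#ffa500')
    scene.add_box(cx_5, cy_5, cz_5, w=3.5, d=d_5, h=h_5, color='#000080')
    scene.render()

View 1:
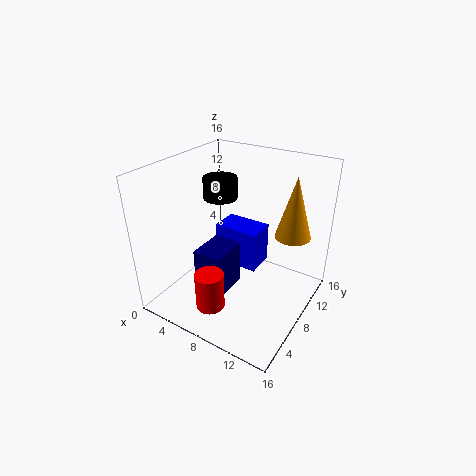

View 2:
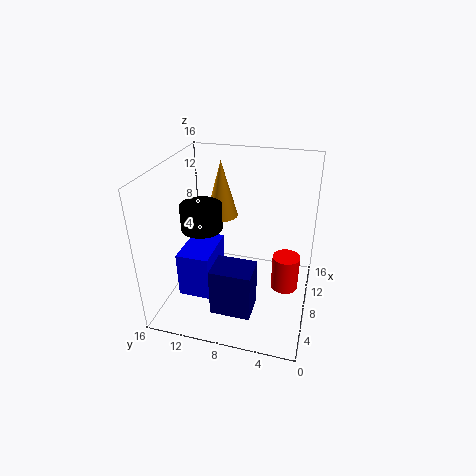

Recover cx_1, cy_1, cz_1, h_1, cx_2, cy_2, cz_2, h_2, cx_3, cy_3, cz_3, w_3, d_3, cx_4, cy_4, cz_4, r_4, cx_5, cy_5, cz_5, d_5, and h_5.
cx_1 = 8; cy_1 = 2.5; cz_1 = 2.5; h_1 = 4; cx_2 = 4; cy_2 = 10.5; cz_2 = 11; h_2 = 2.5; cx_3 = 3.5; cy_3 = 10; cz_3 = 2.5; w_3 = 5.5; d_3 = 3.5; cx_4 = 13; cy_4 = 11.5; cz_4 = 8; r_4 = 2; cx_5 = 3.5; cy_5 = 5.5; cz_5 = 0.5; d_5 = 4.5; h_5 = 5.5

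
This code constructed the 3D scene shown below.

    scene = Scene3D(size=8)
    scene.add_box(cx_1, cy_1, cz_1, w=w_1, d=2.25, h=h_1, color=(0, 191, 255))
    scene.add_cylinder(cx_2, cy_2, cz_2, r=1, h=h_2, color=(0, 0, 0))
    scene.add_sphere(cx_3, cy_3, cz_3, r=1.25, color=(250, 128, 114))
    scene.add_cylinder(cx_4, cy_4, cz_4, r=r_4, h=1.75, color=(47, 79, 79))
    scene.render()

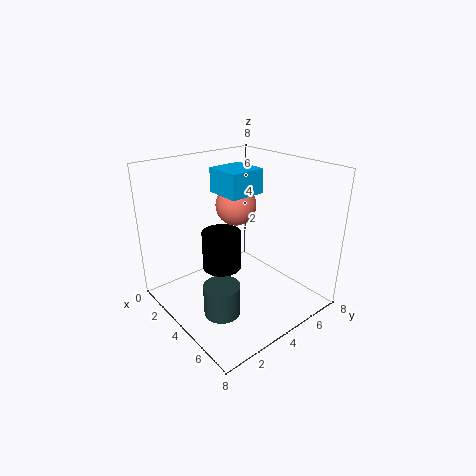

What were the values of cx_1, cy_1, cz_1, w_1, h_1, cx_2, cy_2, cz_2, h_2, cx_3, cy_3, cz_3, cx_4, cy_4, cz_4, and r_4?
cx_1 = 0.75, cy_1 = 4.5, cz_1 = 5.75, w_1 = 2.25, h_1 = 1.5, cx_2 = 4.5, cy_2 = 2.5, cz_2 = 3, h_2 = 2, cx_3 = 2, cy_3 = 5.5, cz_3 = 5, cx_4 = 4.75, cy_4 = 2.25, cz_4 = 0.25, r_4 = 1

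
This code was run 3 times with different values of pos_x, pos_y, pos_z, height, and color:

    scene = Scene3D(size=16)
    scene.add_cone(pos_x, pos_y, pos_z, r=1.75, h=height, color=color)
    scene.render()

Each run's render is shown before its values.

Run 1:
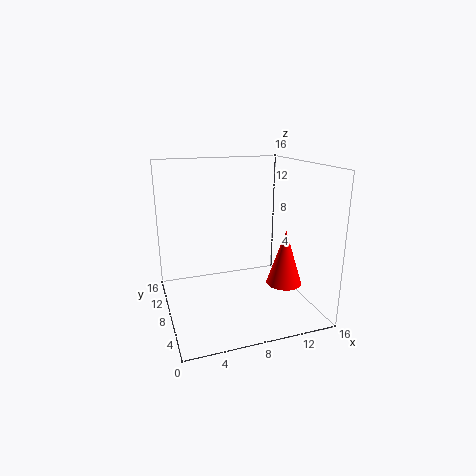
pos_x = 11, pos_y = 2.5, pos_z = 4.75, height = 5.5, color = 'red'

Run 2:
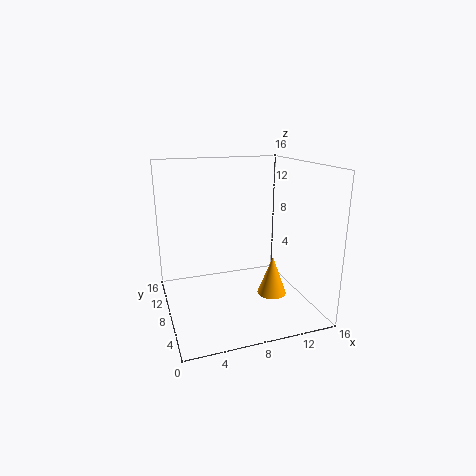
pos_x = 12.5, pos_y = 8.25, pos_z = 0.25, height = 4.75, color = 'orange'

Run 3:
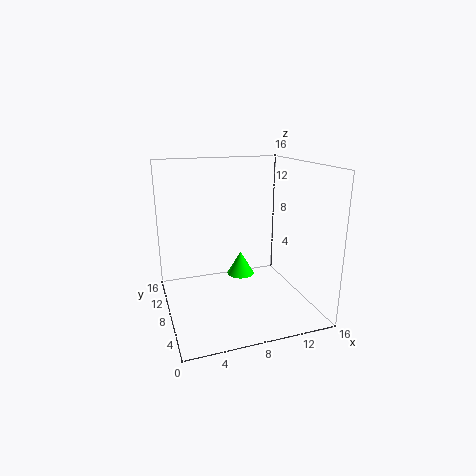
pos_x = 10, pos_y = 12.75, pos_z = 1.25, height = 3, color = 'lime'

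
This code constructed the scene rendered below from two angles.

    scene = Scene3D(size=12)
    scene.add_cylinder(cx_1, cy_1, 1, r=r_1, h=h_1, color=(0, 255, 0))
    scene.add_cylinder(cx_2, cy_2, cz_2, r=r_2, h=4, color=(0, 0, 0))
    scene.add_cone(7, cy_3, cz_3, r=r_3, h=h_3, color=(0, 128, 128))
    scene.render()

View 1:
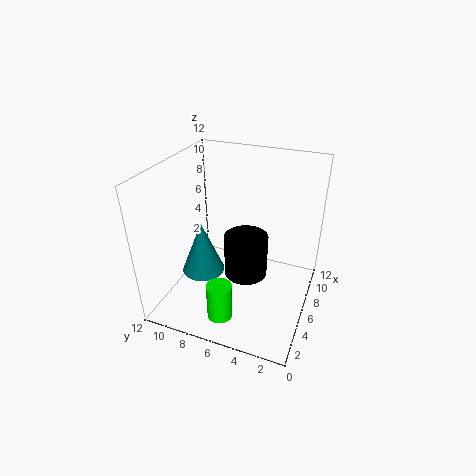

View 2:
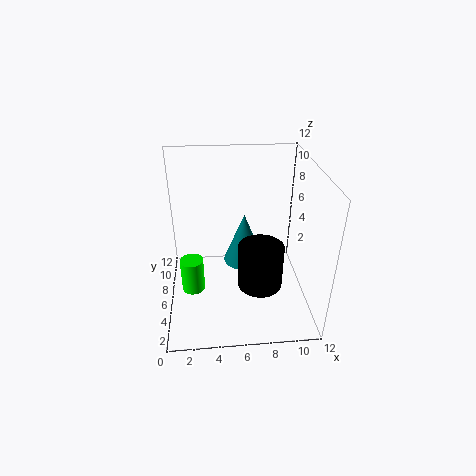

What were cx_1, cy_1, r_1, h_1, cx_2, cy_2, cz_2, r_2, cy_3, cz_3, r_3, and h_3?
cx_1 = 2
cy_1 = 6
r_1 = 1
h_1 = 3
cx_2 = 8
cy_2 = 6
cz_2 = 1
r_2 = 2
cy_3 = 10
cz_3 = 1
r_3 = 2
h_3 = 5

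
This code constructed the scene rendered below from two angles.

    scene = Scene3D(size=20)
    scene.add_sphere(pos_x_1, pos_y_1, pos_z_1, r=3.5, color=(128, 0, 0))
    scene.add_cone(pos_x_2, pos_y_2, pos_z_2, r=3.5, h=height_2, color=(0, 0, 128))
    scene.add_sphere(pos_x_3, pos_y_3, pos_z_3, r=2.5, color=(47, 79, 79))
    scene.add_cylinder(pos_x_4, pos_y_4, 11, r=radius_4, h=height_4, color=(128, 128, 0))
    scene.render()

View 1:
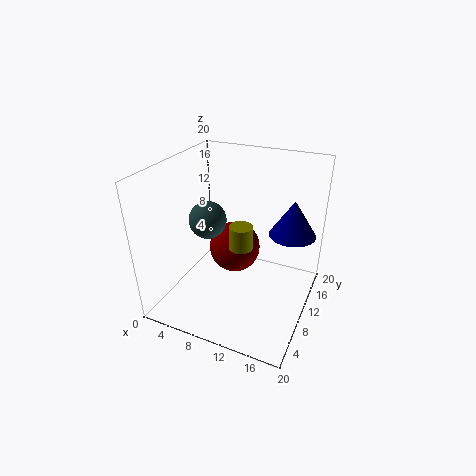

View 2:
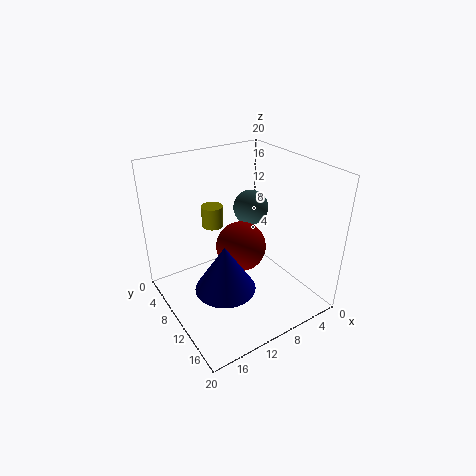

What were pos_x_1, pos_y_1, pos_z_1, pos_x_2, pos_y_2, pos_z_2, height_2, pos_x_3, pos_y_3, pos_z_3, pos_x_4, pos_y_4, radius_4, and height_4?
pos_x_1 = 9.5, pos_y_1 = 10, pos_z_1 = 8.5, pos_x_2 = 16, pos_y_2 = 16.5, pos_z_2 = 8.5, height_2 = 5.5, pos_x_3 = 6.5, pos_y_3 = 8, pos_z_3 = 13, pos_x_4 = 12, pos_y_4 = 6.5, radius_4 = 1.5, height_4 = 3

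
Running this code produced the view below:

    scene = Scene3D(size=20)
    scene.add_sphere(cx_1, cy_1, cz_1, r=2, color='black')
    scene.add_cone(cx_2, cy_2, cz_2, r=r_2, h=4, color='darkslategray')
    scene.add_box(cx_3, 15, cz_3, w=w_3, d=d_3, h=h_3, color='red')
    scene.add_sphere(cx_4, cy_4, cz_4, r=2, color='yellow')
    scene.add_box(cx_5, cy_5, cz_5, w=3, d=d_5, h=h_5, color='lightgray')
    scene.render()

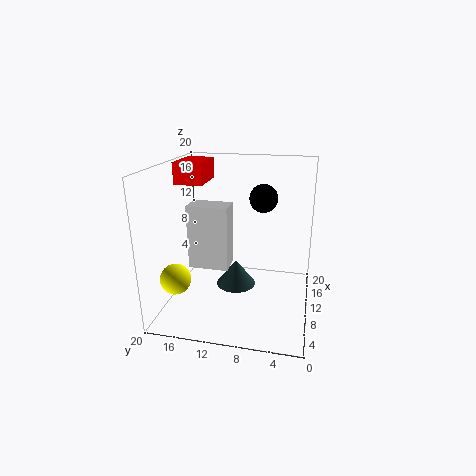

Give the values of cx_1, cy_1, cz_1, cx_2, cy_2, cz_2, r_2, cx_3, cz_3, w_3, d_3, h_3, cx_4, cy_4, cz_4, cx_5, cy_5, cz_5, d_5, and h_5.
cx_1 = 13, cy_1 = 7, cz_1 = 15, cx_2 = 13, cy_2 = 11, cz_2 = 1, r_2 = 3, cx_3 = 10, cz_3 = 17, w_3 = 6, d_3 = 4, h_3 = 3, cx_4 = 4, cy_4 = 17, cz_4 = 6, cx_5 = 4, cy_5 = 10, cz_5 = 8, d_5 = 5, h_5 = 8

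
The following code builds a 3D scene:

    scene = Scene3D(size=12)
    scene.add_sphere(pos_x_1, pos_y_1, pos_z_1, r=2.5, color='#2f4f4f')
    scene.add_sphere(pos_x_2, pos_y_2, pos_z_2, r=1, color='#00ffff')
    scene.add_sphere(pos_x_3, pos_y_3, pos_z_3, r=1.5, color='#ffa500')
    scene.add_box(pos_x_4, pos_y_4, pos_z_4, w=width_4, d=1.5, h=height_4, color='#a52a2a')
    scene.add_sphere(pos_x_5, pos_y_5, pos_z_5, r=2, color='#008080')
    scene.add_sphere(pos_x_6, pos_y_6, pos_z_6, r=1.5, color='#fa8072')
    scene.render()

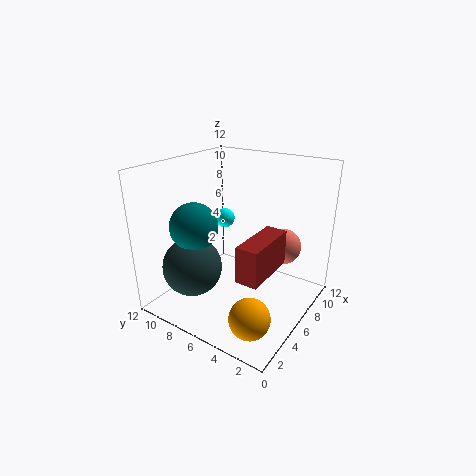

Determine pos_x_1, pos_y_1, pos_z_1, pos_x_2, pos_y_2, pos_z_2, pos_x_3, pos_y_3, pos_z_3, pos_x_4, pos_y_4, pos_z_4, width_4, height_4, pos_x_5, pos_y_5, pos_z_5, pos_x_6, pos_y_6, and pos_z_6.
pos_x_1 = 3.5
pos_y_1 = 9
pos_z_1 = 3.5
pos_x_2 = 11
pos_y_2 = 11
pos_z_2 = 5
pos_x_3 = 1.5
pos_y_3 = 2
pos_z_3 = 2.5
pos_x_4 = 0.5
pos_y_4 = 1
pos_z_4 = 6
width_4 = 4
height_4 = 2.5
pos_x_5 = 4
pos_y_5 = 9
pos_z_5 = 7
pos_x_6 = 8.5
pos_y_6 = 3
pos_z_6 = 5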